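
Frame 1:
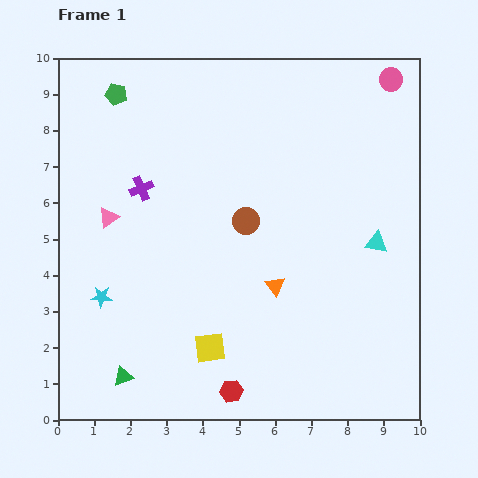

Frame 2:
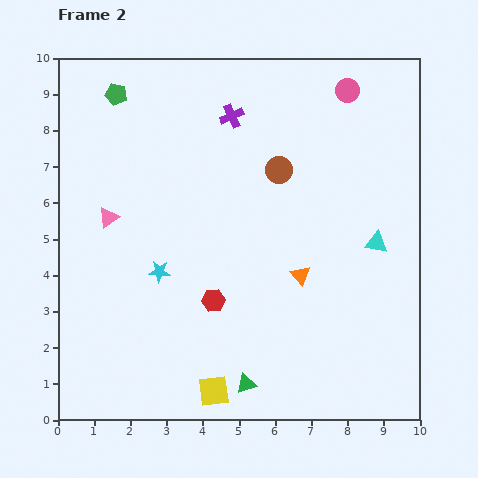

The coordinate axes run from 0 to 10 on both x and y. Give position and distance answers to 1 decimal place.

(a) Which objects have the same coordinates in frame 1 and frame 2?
the cyan triangle, the pink triangle, the green pentagon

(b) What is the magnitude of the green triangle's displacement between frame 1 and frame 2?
3.4

The green triangle moved from (1.8, 1.2) to (5.2, 1.0), a distance of √(3.4² + 0.2²) ≈ 3.4.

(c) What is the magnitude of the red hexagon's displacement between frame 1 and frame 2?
2.5

The red hexagon moved from (4.8, 0.8) to (4.3, 3.3), a distance of √(0.5² + 2.5²) ≈ 2.5.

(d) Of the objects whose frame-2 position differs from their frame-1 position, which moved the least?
the orange triangle

(moved 0.8)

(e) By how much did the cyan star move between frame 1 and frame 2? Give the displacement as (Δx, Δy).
(1.6, 0.7)

The cyan star was at (1.2, 3.4) in frame 1 and (2.8, 4.1) in frame 2.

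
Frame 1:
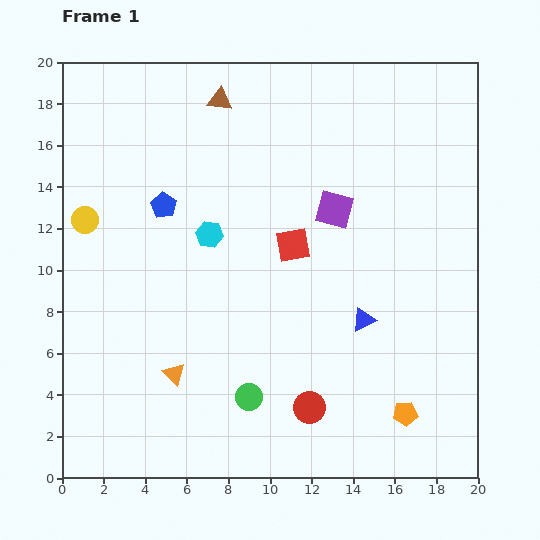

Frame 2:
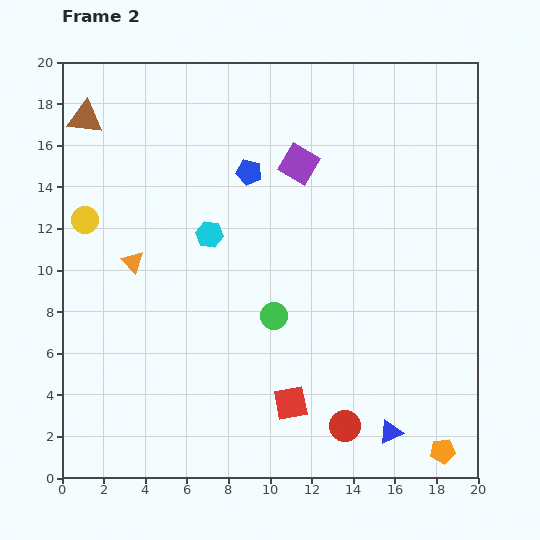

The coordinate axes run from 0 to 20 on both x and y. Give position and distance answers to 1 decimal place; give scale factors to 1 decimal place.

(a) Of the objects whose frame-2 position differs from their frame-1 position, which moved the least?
the red circle

(moved 1.9)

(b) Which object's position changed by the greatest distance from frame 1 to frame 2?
the red square

(moved 7.6; next 6.6)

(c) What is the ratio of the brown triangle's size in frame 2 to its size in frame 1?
1.4×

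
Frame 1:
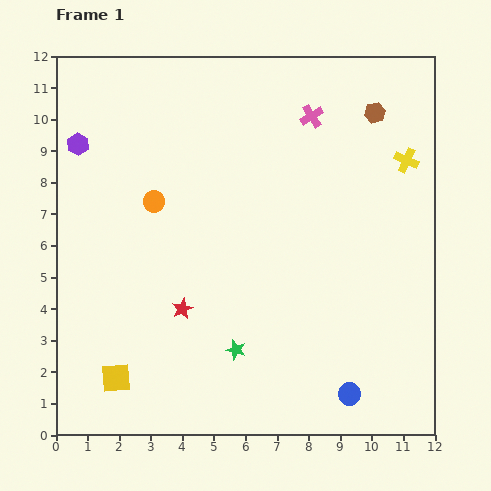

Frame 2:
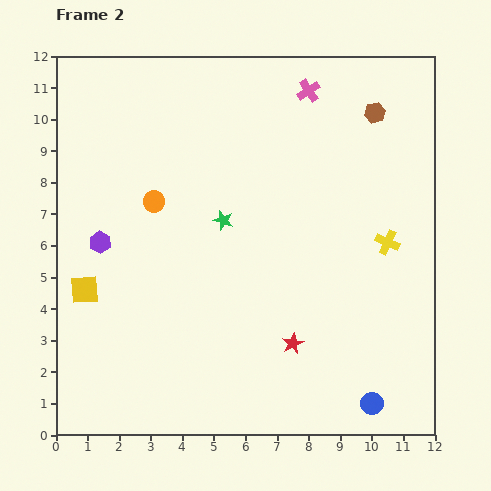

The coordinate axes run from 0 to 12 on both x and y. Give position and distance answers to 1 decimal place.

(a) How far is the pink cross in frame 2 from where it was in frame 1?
0.8

The pink cross moved from (8.1, 10.1) to (8.0, 10.9), a distance of √(0.1² + 0.8²) ≈ 0.8.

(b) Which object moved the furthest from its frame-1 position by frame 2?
the green star

(moved 4.1; next 3.7)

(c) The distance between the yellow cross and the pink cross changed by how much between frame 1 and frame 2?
+2.1

Distance in frame 1: 3.3. Distance in frame 2: 5.4.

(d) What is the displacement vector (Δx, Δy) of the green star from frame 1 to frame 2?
(-0.4, 4.1)

The green star was at (5.7, 2.7) in frame 1 and (5.3, 6.8) in frame 2.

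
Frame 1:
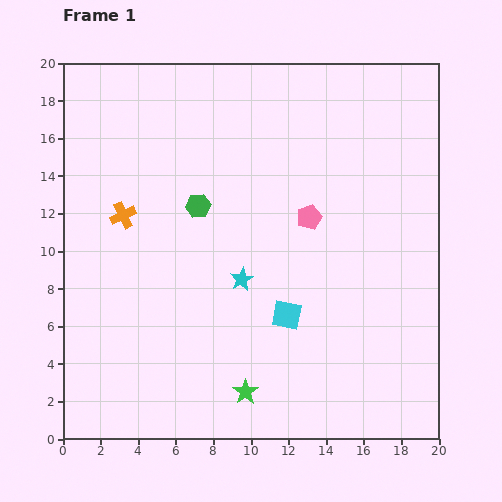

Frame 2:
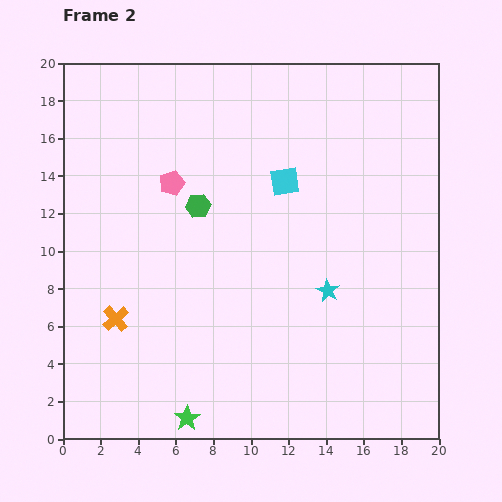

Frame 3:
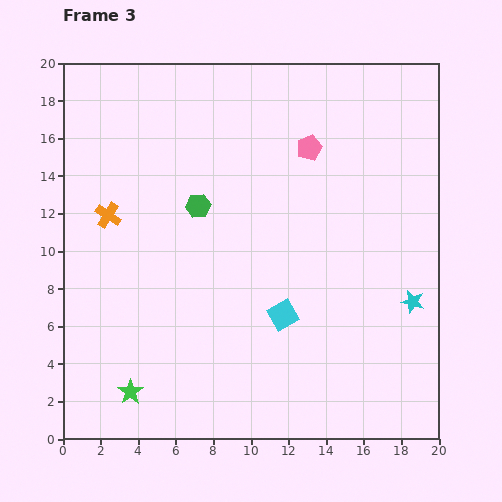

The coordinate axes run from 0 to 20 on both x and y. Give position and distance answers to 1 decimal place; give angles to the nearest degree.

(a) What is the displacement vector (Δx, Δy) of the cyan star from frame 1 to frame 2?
(4.6, -0.6)

The cyan star was at (9.5, 8.5) in frame 1 and (14.1, 7.9) in frame 2.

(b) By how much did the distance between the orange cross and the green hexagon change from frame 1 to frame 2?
+3.4

Distance in frame 1: 4.0. Distance in frame 2: 7.4.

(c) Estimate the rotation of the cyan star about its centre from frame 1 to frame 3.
30° counter-clockwise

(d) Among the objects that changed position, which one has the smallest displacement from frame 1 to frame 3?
the cyan square

(moved 0.2)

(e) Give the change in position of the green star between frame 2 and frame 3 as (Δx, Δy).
(-3.0, 1.4)

The green star was at (6.6, 1.1) in frame 2 and (3.6, 2.5) in frame 3.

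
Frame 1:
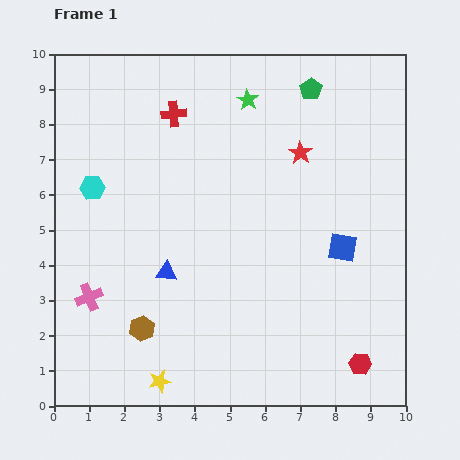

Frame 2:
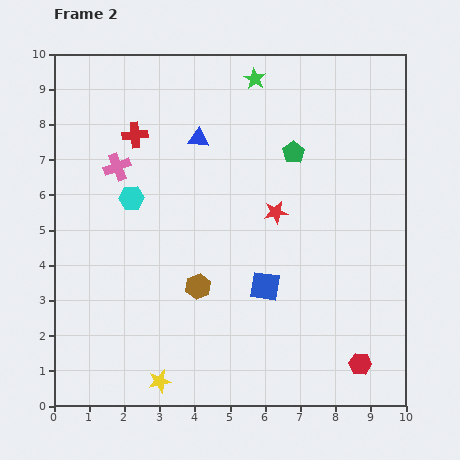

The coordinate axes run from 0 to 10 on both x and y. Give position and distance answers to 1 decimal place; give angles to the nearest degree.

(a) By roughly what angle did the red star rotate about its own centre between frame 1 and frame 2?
29° clockwise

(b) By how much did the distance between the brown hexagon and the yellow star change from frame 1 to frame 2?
+1.3

Distance in frame 1: 1.6. Distance in frame 2: 2.9.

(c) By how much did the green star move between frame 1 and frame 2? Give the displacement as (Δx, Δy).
(0.2, 0.6)

The green star was at (5.5, 8.7) in frame 1 and (5.7, 9.3) in frame 2.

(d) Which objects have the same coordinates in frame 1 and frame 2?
the yellow star, the red hexagon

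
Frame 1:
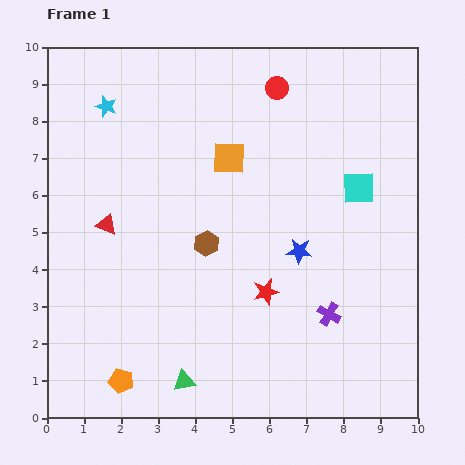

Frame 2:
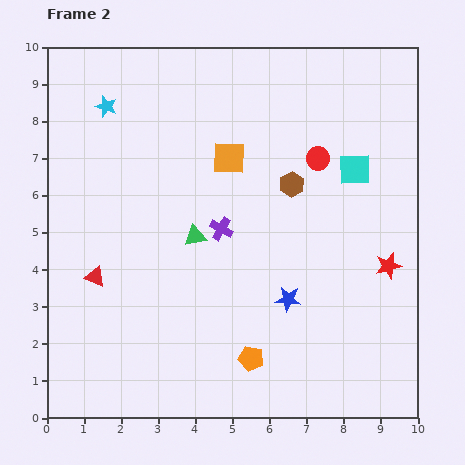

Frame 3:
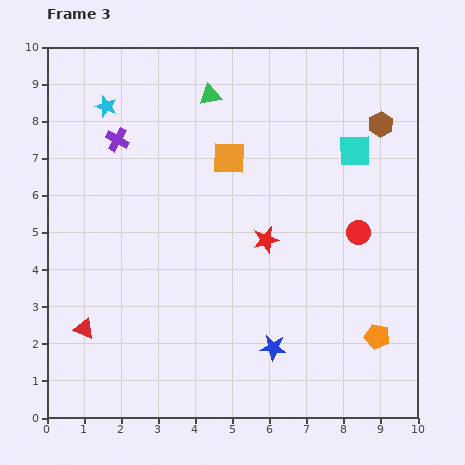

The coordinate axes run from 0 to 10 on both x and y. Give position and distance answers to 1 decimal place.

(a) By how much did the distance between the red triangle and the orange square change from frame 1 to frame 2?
+1.0

Distance in frame 1: 3.8. Distance in frame 2: 4.8.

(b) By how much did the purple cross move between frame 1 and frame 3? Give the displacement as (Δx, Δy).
(-5.7, 4.7)

The purple cross was at (7.6, 2.8) in frame 1 and (1.9, 7.5) in frame 3.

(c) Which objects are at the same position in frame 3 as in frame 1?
the cyan star, the orange square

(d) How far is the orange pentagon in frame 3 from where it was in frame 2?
3.5

The orange pentagon moved from (5.5, 1.6) to (8.9, 2.2), a distance of √(3.4² + 0.6²) ≈ 3.5.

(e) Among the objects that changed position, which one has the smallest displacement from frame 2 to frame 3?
the cyan square

(moved 0.5)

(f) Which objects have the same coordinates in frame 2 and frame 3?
the cyan star, the orange square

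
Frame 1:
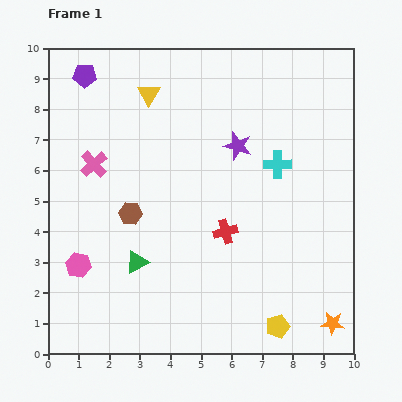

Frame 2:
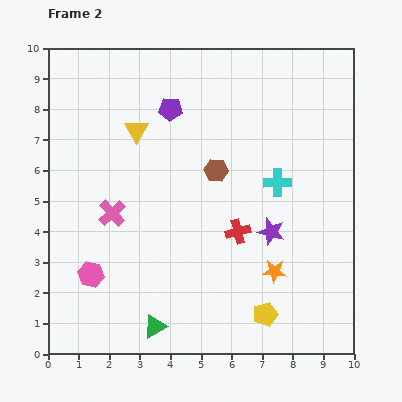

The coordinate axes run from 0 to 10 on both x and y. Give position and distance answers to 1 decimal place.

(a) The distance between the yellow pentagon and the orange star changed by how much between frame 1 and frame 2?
-0.4

Distance in frame 1: 1.8. Distance in frame 2: 1.4.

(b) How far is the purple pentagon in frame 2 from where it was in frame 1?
3.0

The purple pentagon moved from (1.2, 9.1) to (4.0, 8.0), a distance of √(2.8² + 1.1²) ≈ 3.0.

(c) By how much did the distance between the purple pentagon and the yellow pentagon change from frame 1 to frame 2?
-2.9

Distance in frame 1: 10.3. Distance in frame 2: 7.4.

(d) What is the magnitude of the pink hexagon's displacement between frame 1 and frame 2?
0.5

The pink hexagon moved from (1.0, 2.9) to (1.4, 2.6), a distance of √(0.4² + 0.3²) ≈ 0.5.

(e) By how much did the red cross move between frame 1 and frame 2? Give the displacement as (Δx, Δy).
(0.4, 0.0)

The red cross was at (5.8, 4.0) in frame 1 and (6.2, 4.0) in frame 2.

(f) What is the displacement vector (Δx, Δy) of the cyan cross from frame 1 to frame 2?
(0.0, -0.6)

The cyan cross was at (7.5, 6.2) in frame 1 and (7.5, 5.6) in frame 2.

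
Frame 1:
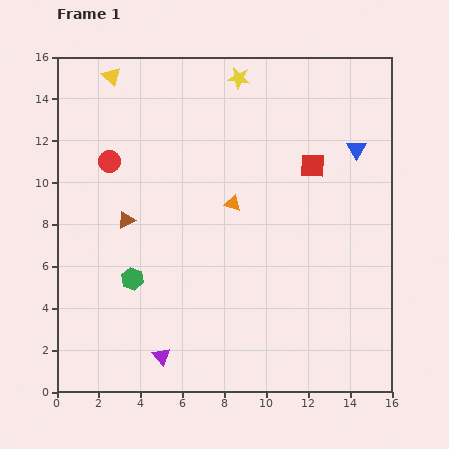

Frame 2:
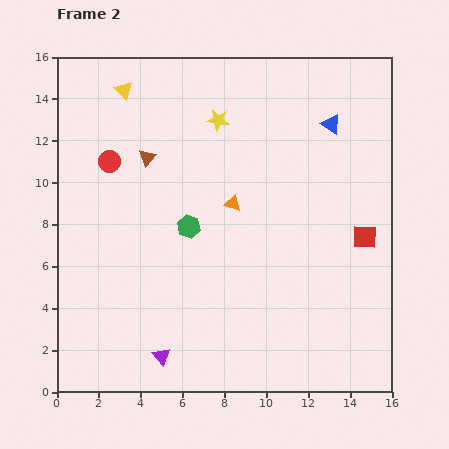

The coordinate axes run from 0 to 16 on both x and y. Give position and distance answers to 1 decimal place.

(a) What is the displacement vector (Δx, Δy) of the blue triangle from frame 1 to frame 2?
(-1.2, 1.2)

The blue triangle was at (14.3, 11.6) in frame 1 and (13.1, 12.8) in frame 2.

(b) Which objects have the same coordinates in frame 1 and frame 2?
the red circle, the orange triangle, the purple triangle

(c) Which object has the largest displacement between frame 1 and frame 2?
the red square

(moved 4.2; next 3.7)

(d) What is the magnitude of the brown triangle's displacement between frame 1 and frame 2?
3.2

The brown triangle moved from (3.3, 8.2) to (4.3, 11.2), a distance of √(1.0² + 3.0²) ≈ 3.2.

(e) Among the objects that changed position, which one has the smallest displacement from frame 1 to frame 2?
the yellow triangle

(moved 0.9)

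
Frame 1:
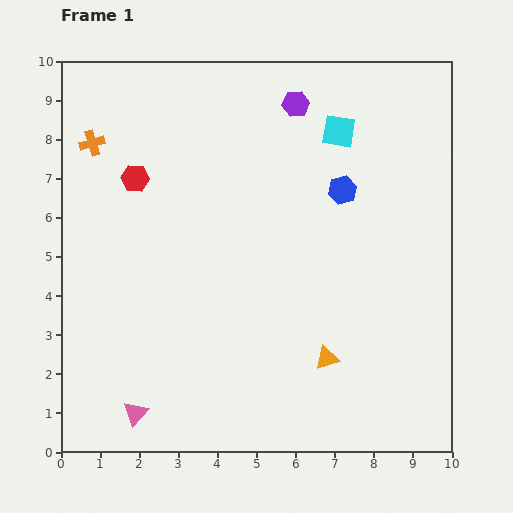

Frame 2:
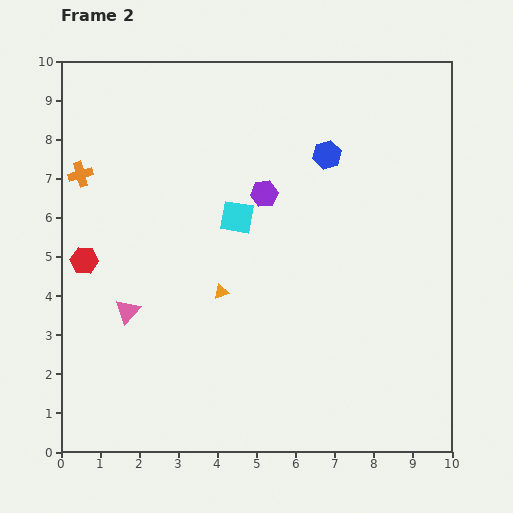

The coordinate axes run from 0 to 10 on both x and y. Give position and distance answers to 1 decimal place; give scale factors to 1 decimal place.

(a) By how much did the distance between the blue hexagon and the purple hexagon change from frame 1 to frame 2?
-0.6

Distance in frame 1: 2.5. Distance in frame 2: 1.9.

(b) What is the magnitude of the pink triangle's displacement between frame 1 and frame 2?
2.6

The pink triangle moved from (1.9, 1.0) to (1.7, 3.6), a distance of √(0.2² + 2.6²) ≈ 2.6.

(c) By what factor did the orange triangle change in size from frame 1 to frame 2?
0.6×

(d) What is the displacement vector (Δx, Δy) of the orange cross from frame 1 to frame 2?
(-0.3, -0.8)

The orange cross was at (0.8, 7.9) in frame 1 and (0.5, 7.1) in frame 2.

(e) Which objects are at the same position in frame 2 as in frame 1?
none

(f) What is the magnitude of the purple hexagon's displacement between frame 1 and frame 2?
2.4

The purple hexagon moved from (6.0, 8.9) to (5.2, 6.6), a distance of √(0.8² + 2.3²) ≈ 2.4.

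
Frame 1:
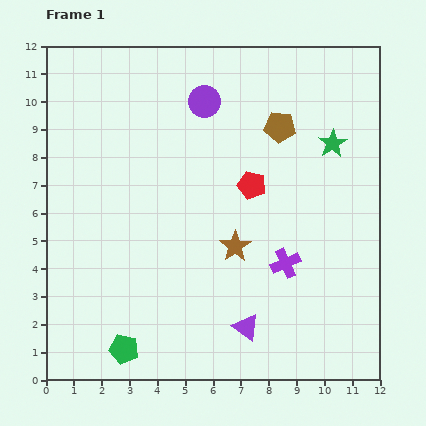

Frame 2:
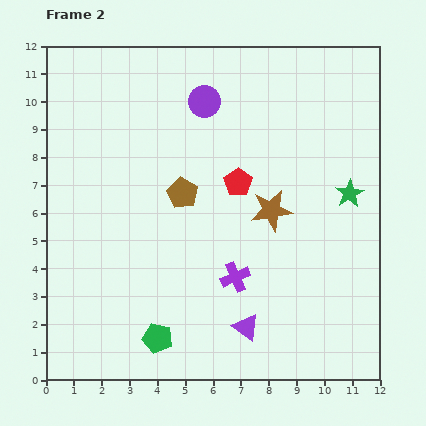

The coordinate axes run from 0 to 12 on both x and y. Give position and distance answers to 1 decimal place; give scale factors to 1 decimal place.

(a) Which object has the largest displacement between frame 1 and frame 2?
the brown pentagon

(moved 4.2; next 1.9)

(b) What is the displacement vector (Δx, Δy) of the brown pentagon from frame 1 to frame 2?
(-3.5, -2.4)

The brown pentagon was at (8.4, 9.1) in frame 1 and (4.9, 6.7) in frame 2.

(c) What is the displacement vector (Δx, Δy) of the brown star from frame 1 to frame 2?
(1.3, 1.3)

The brown star was at (6.8, 4.8) in frame 1 and (8.1, 6.1) in frame 2.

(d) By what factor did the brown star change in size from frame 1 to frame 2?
1.3×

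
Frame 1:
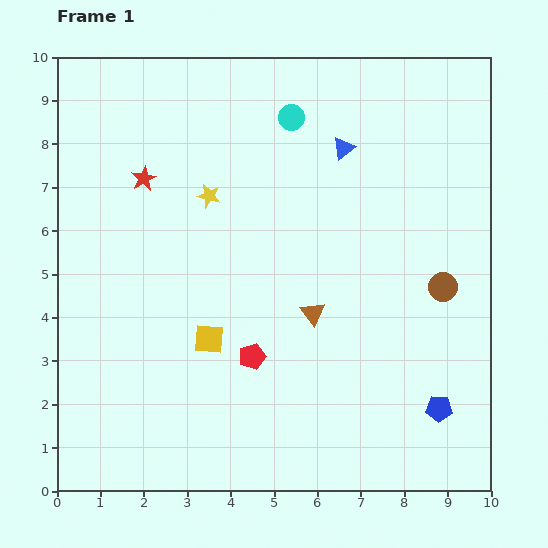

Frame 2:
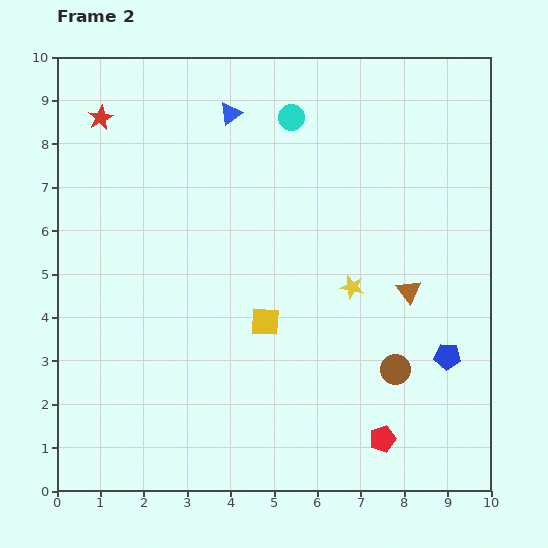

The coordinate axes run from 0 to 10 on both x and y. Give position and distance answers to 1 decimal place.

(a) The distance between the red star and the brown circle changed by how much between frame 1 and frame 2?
+1.6

Distance in frame 1: 7.3. Distance in frame 2: 8.9.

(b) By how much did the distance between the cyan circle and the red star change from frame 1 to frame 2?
+0.7

Distance in frame 1: 3.7. Distance in frame 2: 4.4.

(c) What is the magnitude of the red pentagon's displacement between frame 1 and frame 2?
3.6

The red pentagon moved from (4.5, 3.1) to (7.5, 1.2), a distance of √(3.0² + 1.9²) ≈ 3.6.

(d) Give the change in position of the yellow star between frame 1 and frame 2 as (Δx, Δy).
(3.3, -2.1)

The yellow star was at (3.5, 6.8) in frame 1 and (6.8, 4.7) in frame 2.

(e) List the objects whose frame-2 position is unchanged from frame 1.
the cyan circle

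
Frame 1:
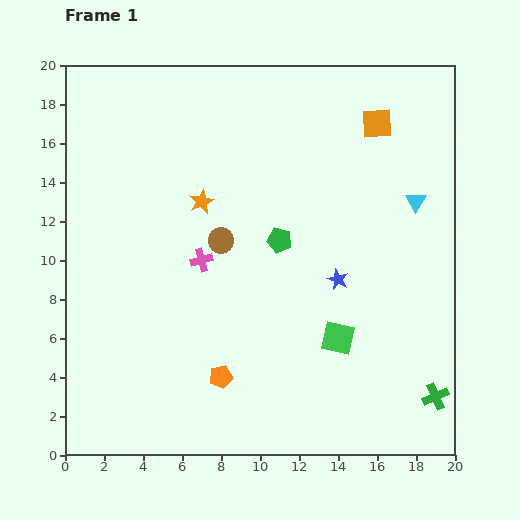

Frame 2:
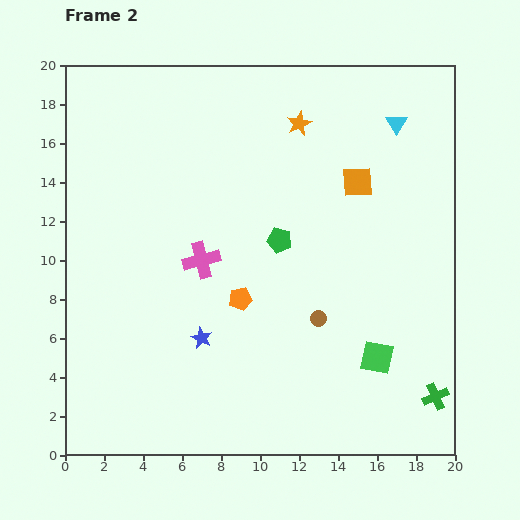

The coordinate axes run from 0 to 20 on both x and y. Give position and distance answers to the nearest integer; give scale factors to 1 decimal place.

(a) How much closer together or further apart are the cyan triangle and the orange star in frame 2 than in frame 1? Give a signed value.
-6

Distance in frame 1: 11. Distance in frame 2: 5.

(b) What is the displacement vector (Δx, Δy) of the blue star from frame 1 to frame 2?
(-7, -3)

The blue star was at (14, 9) in frame 1 and (7, 6) in frame 2.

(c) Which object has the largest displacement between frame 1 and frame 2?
the blue star

(moved 8; next 6)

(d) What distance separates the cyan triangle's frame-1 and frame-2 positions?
4

The cyan triangle moved from (18, 13) to (17, 17), a distance of √(1² + 4²) ≈ 4.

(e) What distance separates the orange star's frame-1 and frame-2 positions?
6

The orange star moved from (7, 13) to (12, 17), a distance of √(5² + 4²) ≈ 6.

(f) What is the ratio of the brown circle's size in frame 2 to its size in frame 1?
0.6×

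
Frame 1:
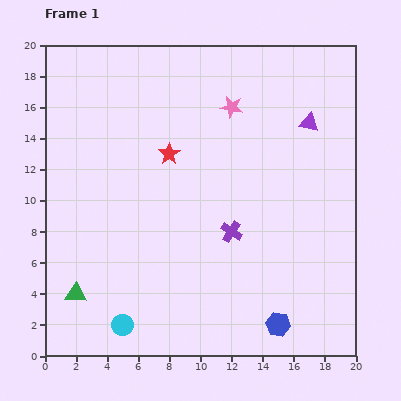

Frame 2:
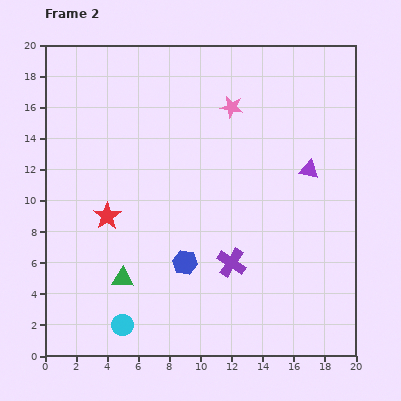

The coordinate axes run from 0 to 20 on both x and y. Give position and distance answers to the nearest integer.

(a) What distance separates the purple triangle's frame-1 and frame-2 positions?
3

The purple triangle moved from (17, 15) to (17, 12), a distance of √(0² + 3²) ≈ 3.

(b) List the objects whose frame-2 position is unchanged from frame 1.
the cyan circle, the pink star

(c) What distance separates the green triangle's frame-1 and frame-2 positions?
3

The green triangle moved from (2, 4) to (5, 5), a distance of √(3² + 1²) ≈ 3.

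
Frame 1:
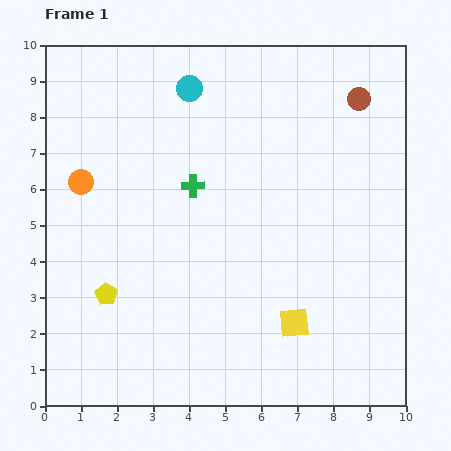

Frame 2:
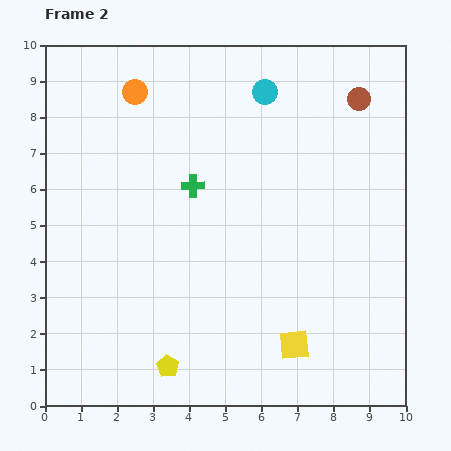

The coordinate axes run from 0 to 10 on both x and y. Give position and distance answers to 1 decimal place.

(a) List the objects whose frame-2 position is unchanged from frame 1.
the brown circle, the green cross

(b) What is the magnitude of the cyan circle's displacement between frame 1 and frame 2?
2.1

The cyan circle moved from (4.0, 8.8) to (6.1, 8.7), a distance of √(2.1² + 0.1²) ≈ 2.1.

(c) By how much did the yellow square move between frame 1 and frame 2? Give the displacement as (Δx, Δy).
(0.0, -0.6)

The yellow square was at (6.9, 2.3) in frame 1 and (6.9, 1.7) in frame 2.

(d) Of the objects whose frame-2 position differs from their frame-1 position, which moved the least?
the yellow square

(moved 0.6)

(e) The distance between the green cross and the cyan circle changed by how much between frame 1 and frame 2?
+0.6

Distance in frame 1: 2.7. Distance in frame 2: 3.3.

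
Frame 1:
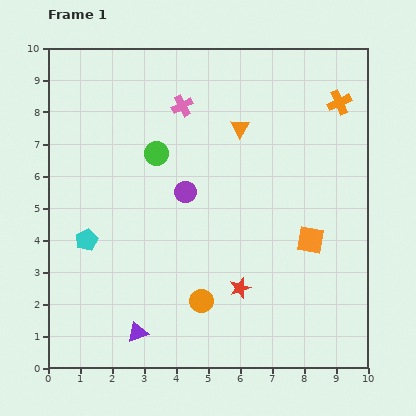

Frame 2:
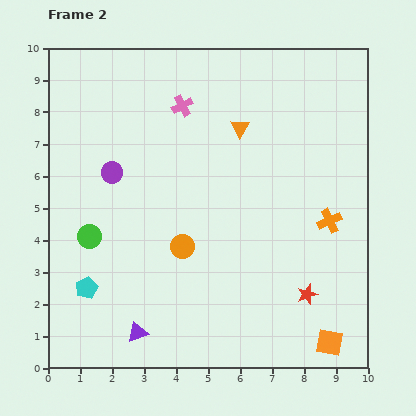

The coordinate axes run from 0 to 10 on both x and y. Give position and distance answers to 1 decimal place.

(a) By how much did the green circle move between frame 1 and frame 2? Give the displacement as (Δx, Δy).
(-2.1, -2.6)

The green circle was at (3.4, 6.7) in frame 1 and (1.3, 4.1) in frame 2.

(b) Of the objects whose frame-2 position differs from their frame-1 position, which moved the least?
the cyan pentagon

(moved 1.5)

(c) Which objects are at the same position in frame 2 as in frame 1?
the pink cross, the purple triangle, the orange triangle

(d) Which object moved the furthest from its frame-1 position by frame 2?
the orange cross

(moved 3.7; next 3.3)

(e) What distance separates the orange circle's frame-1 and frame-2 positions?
1.8

The orange circle moved from (4.8, 2.1) to (4.2, 3.8), a distance of √(0.6² + 1.7²) ≈ 1.8.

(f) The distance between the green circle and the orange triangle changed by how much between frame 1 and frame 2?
+3.1

Distance in frame 1: 2.7. Distance in frame 2: 5.8.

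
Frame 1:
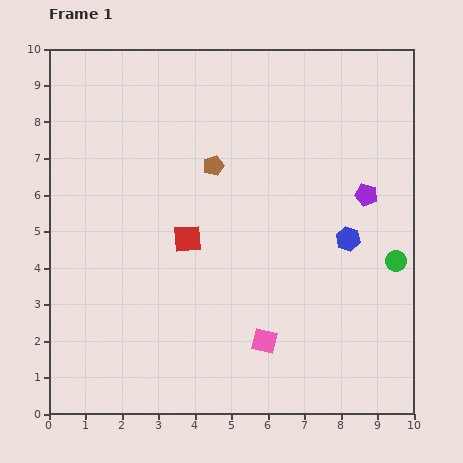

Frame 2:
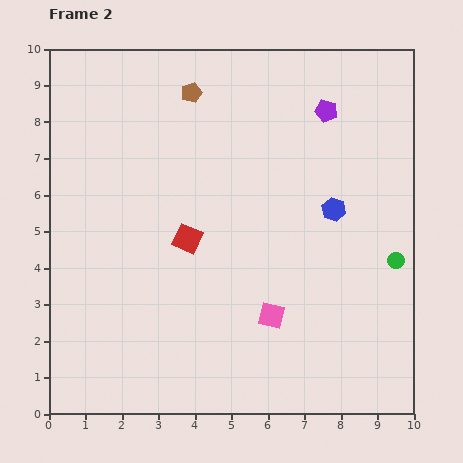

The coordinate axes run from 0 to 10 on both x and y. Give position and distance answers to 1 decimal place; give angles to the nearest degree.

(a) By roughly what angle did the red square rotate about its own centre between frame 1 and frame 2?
29° clockwise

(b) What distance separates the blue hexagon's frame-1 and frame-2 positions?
0.9

The blue hexagon moved from (8.2, 4.8) to (7.8, 5.6), a distance of √(0.4² + 0.8²) ≈ 0.9.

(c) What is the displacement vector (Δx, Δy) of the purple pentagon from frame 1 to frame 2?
(-1.1, 2.3)

The purple pentagon was at (8.7, 6.0) in frame 1 and (7.6, 8.3) in frame 2.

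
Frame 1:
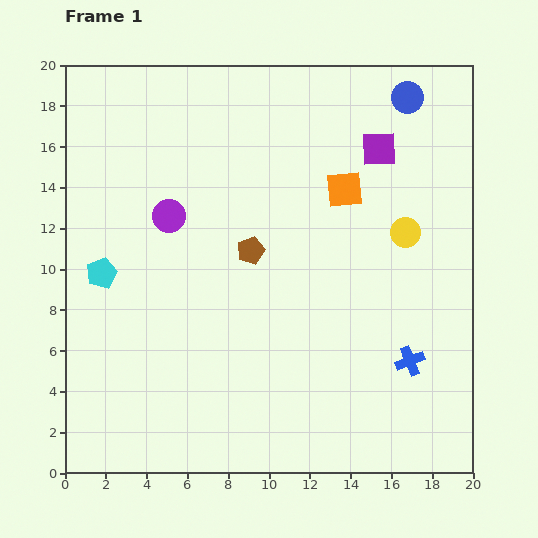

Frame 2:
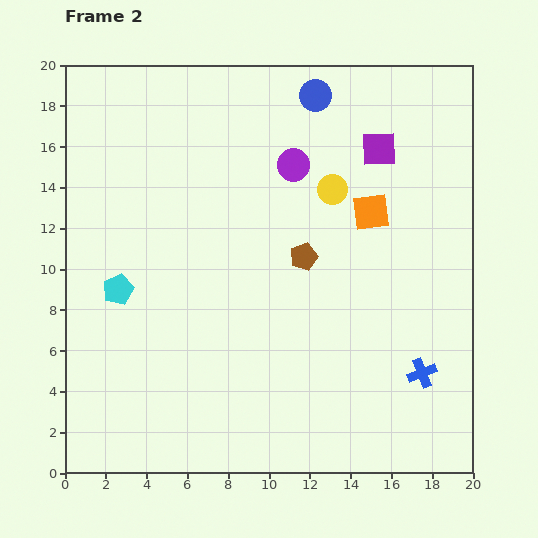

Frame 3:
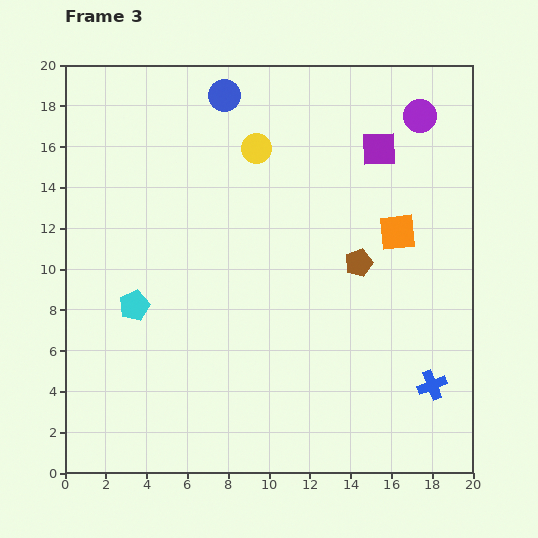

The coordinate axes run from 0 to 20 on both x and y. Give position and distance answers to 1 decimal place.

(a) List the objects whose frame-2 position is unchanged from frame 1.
the purple square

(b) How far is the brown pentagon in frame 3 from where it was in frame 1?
5.3

The brown pentagon moved from (9.1, 10.9) to (14.4, 10.3), a distance of √(5.3² + 0.6²) ≈ 5.3.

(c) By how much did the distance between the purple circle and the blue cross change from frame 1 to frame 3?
-0.6

Distance in frame 1: 13.8. Distance in frame 3: 13.2.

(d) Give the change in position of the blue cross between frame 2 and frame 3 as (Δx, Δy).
(0.5, -0.6)

The blue cross was at (17.5, 4.9) in frame 2 and (18.0, 4.3) in frame 3.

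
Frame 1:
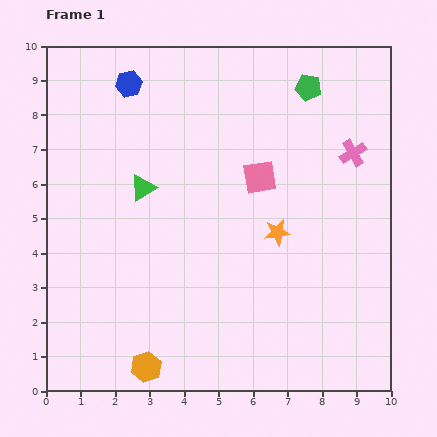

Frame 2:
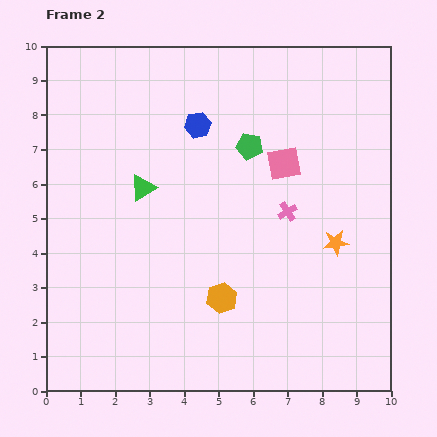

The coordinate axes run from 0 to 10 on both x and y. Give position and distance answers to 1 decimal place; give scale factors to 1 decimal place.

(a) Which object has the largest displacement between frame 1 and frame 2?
the orange hexagon

(moved 3.0; next 2.5)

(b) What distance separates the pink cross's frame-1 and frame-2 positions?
2.5

The pink cross moved from (8.9, 6.9) to (7.0, 5.2), a distance of √(1.9² + 1.7²) ≈ 2.5.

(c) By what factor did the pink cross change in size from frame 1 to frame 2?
0.7×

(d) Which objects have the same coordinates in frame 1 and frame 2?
the green triangle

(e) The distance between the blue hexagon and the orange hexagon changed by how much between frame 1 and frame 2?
-3.2

Distance in frame 1: 8.2. Distance in frame 2: 5.0.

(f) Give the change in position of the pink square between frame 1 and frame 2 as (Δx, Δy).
(0.7, 0.4)

The pink square was at (6.2, 6.2) in frame 1 and (6.9, 6.6) in frame 2.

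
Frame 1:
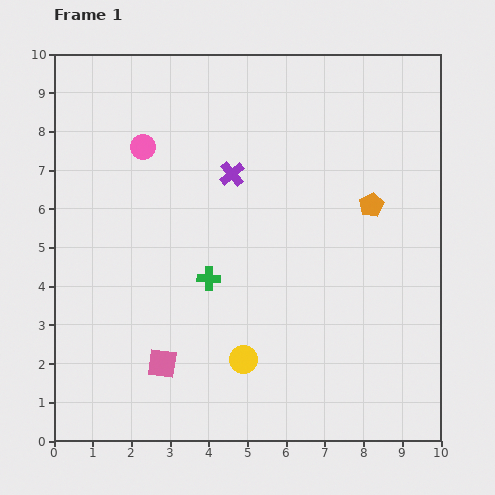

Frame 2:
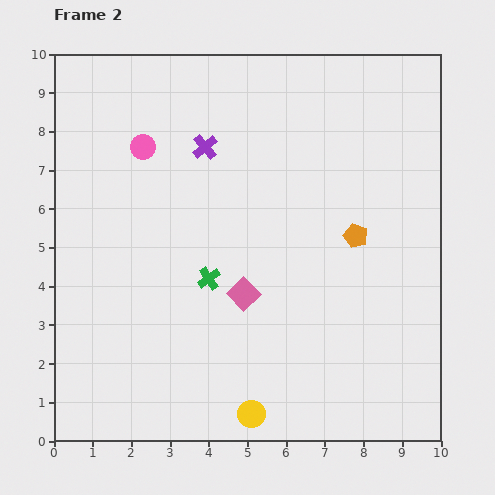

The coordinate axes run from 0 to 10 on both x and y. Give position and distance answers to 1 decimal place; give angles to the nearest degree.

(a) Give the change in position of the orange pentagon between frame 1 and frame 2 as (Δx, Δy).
(-0.4, -0.8)

The orange pentagon was at (8.2, 6.1) in frame 1 and (7.8, 5.3) in frame 2.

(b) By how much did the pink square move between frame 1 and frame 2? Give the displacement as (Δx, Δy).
(2.1, 1.8)

The pink square was at (2.8, 2.0) in frame 1 and (4.9, 3.8) in frame 2.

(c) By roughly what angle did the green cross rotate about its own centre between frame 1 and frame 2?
35° counter-clockwise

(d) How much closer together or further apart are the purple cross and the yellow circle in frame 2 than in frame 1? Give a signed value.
+2.2

Distance in frame 1: 4.8. Distance in frame 2: 7.0.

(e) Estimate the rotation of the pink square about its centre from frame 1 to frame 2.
38° clockwise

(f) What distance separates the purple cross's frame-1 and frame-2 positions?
1.0

The purple cross moved from (4.6, 6.9) to (3.9, 7.6), a distance of √(0.7² + 0.7²) ≈ 1.0.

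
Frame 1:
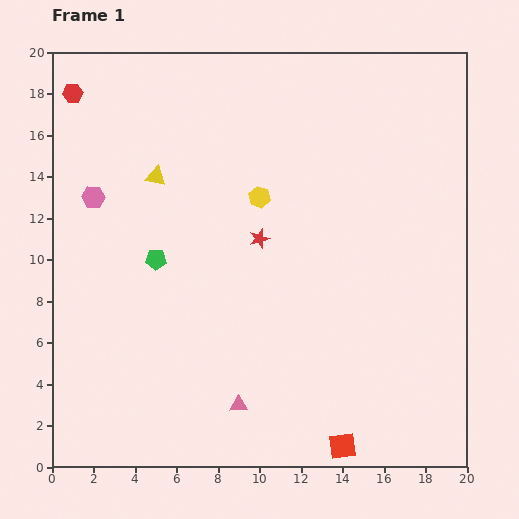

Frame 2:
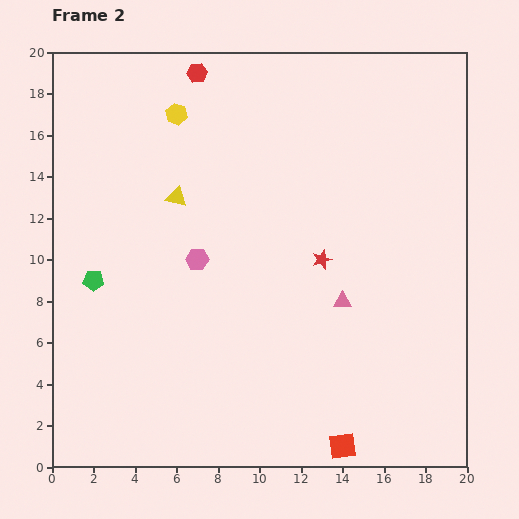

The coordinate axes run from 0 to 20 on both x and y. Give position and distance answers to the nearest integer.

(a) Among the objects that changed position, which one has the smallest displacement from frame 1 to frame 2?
the yellow triangle

(moved 1)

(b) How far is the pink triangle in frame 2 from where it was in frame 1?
7

The pink triangle moved from (9, 3) to (14, 8), a distance of √(5² + 5²) ≈ 7.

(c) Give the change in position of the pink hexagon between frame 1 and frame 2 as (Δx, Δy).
(5, -3)

The pink hexagon was at (2, 13) in frame 1 and (7, 10) in frame 2.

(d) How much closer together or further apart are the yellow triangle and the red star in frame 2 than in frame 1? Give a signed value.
+2

Distance in frame 1: 6. Distance in frame 2: 8.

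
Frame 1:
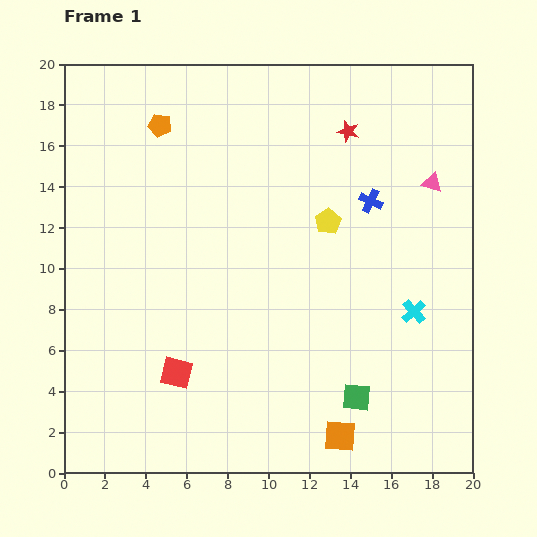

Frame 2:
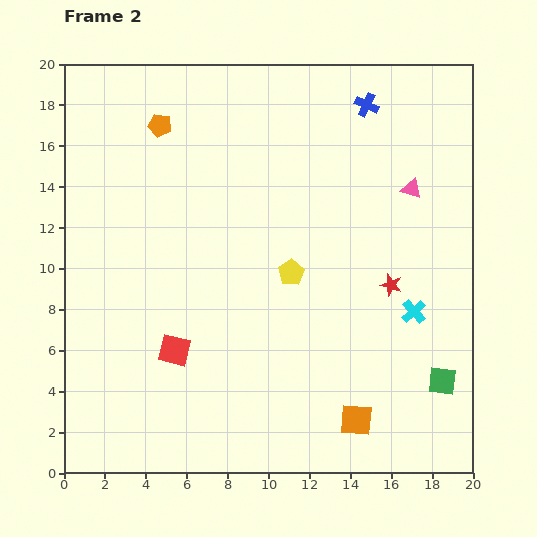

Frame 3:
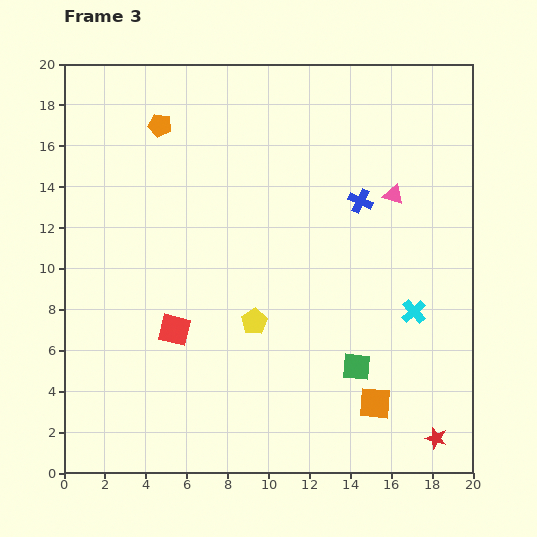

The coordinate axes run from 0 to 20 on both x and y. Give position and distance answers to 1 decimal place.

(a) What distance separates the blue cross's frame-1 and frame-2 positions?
4.7

The blue cross moved from (15.0, 13.3) to (14.8, 18.0), a distance of √(0.2² + 4.7²) ≈ 4.7.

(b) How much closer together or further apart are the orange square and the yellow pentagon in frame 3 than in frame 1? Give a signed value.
-3.4

Distance in frame 1: 10.5. Distance in frame 3: 7.1.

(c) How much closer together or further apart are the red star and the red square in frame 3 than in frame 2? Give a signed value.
+2.8

Distance in frame 2: 11.1. Distance in frame 3: 13.9.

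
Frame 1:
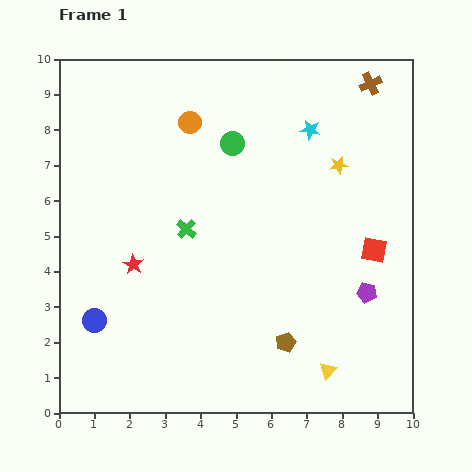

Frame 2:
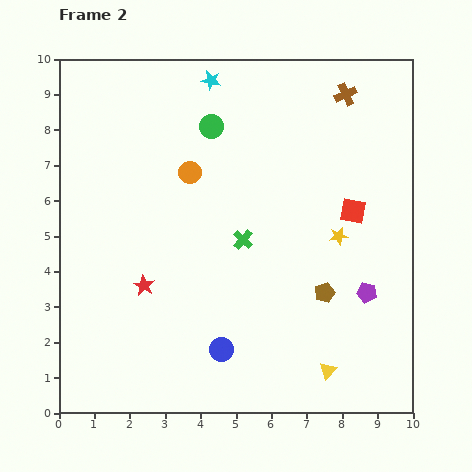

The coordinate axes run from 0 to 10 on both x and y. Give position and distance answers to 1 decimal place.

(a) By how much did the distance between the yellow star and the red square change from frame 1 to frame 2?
-1.8

Distance in frame 1: 2.6. Distance in frame 2: 0.8.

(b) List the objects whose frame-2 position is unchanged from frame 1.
the yellow triangle, the purple pentagon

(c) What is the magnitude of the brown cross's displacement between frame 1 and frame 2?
0.8

The brown cross moved from (8.8, 9.3) to (8.1, 9.0), a distance of √(0.7² + 0.3²) ≈ 0.8.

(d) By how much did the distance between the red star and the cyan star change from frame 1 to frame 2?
-0.2

Distance in frame 1: 6.3. Distance in frame 2: 6.1.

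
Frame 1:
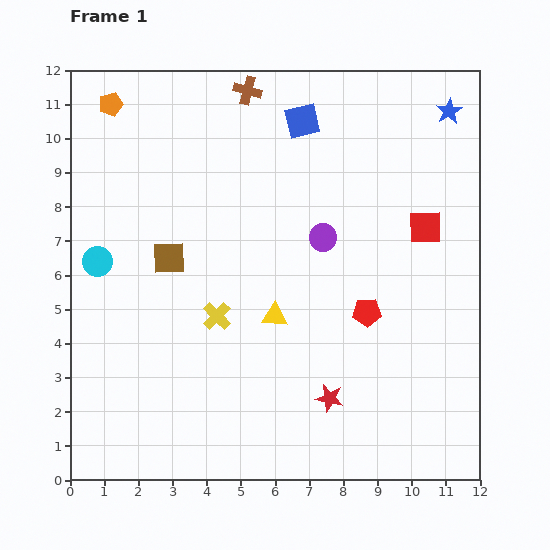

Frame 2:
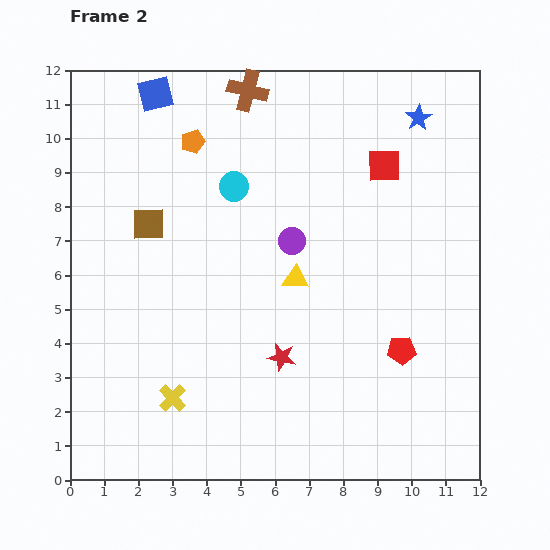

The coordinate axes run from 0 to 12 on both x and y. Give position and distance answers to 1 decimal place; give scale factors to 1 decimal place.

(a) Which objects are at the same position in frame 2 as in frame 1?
the brown cross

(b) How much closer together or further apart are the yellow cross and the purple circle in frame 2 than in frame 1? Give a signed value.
+1.9

Distance in frame 1: 3.9. Distance in frame 2: 5.8.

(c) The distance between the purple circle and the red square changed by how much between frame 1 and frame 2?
+0.5

Distance in frame 1: 3.0. Distance in frame 2: 3.5.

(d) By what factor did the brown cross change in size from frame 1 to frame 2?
1.4×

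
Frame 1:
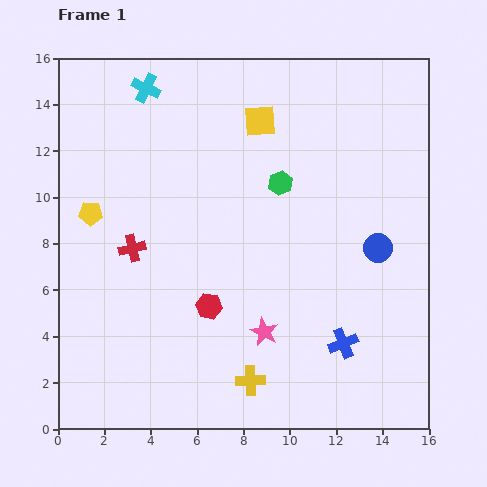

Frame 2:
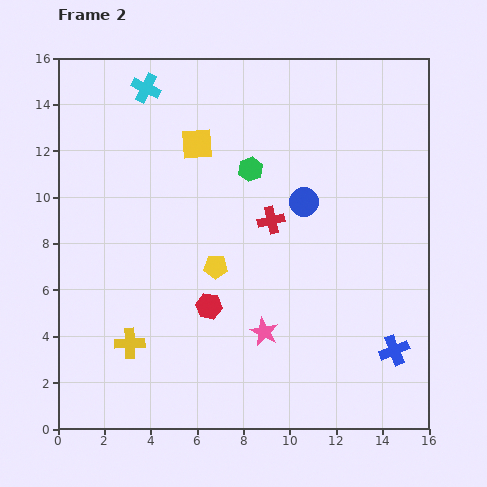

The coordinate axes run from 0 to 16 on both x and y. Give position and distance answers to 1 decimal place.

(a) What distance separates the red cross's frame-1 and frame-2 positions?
6.1

The red cross moved from (3.2, 7.8) to (9.2, 9.0), a distance of √(6.0² + 1.2²) ≈ 6.1.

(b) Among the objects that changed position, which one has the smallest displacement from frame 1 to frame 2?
the green hexagon

(moved 1.4)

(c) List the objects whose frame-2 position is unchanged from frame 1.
the cyan cross, the pink star, the red hexagon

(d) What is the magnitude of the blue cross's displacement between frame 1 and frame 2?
2.2

The blue cross moved from (12.3, 3.7) to (14.5, 3.4), a distance of √(2.2² + 0.3²) ≈ 2.2.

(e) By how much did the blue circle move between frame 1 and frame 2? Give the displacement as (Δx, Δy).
(-3.2, 2.0)

The blue circle was at (13.8, 7.8) in frame 1 and (10.6, 9.8) in frame 2.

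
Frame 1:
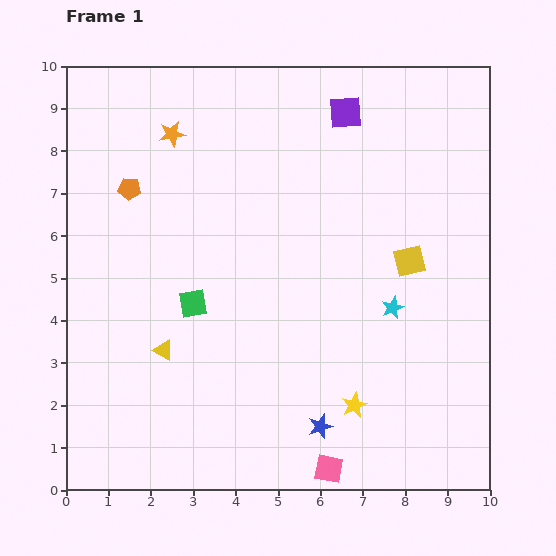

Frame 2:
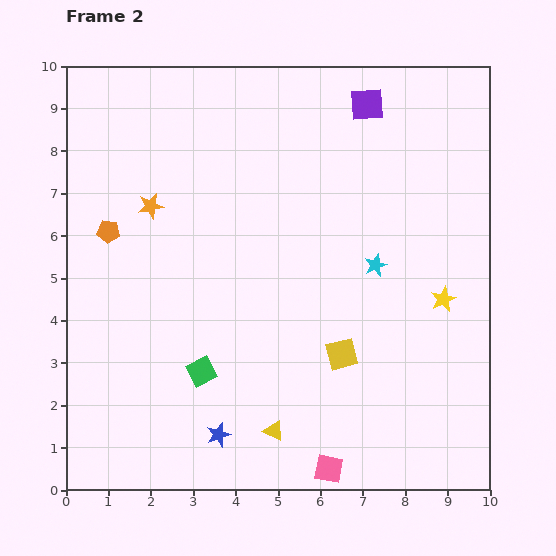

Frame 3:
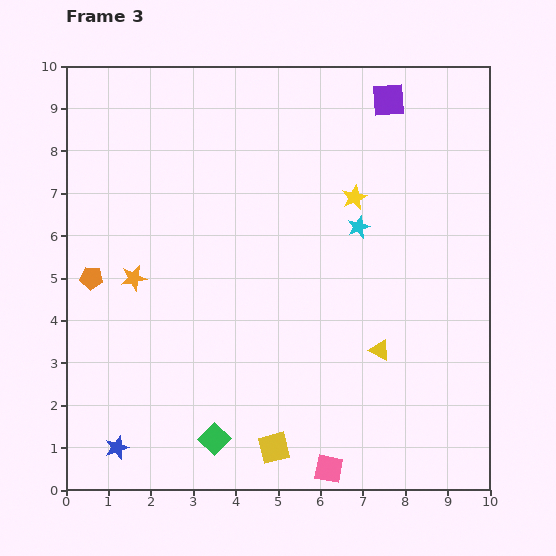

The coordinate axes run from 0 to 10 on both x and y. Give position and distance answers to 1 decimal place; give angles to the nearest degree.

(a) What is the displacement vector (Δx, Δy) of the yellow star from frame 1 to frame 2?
(2.1, 2.5)

The yellow star was at (6.8, 2.0) in frame 1 and (8.9, 4.5) in frame 2.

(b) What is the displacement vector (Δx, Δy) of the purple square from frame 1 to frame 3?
(1.0, 0.3)

The purple square was at (6.6, 8.9) in frame 1 and (7.6, 9.2) in frame 3.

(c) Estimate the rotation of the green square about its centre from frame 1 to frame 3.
36° counter-clockwise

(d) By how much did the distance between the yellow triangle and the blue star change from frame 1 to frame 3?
+2.5

Distance in frame 1: 4.1. Distance in frame 3: 6.6.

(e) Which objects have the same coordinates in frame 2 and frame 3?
the pink square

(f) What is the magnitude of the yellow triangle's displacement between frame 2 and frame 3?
3.1

The yellow triangle moved from (4.9, 1.4) to (7.4, 3.3), a distance of √(2.5² + 1.9²) ≈ 3.1.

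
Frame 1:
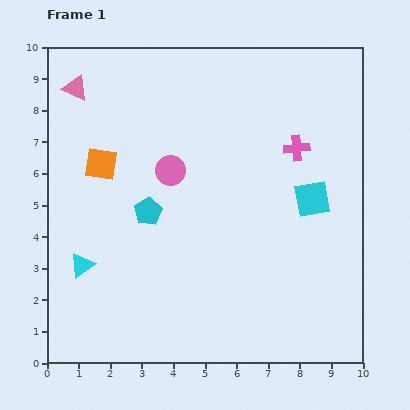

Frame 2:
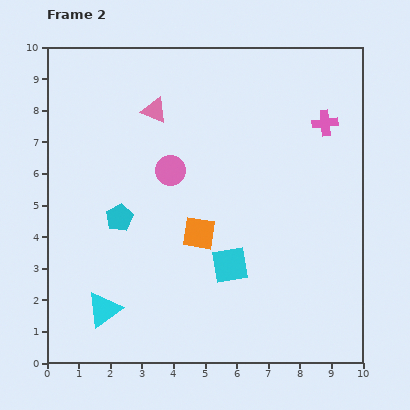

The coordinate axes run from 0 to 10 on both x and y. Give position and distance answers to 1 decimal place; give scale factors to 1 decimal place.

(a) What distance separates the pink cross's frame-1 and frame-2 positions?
1.2

The pink cross moved from (7.9, 6.8) to (8.8, 7.6), a distance of √(0.9² + 0.8²) ≈ 1.2.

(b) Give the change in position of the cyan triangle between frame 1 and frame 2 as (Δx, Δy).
(0.7, -1.4)

The cyan triangle was at (1.1, 3.1) in frame 1 and (1.8, 1.7) in frame 2.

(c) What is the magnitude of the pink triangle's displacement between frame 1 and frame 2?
2.6

The pink triangle moved from (0.9, 8.7) to (3.4, 8.0), a distance of √(2.5² + 0.7²) ≈ 2.6.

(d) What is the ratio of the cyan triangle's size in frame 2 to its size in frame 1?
1.5×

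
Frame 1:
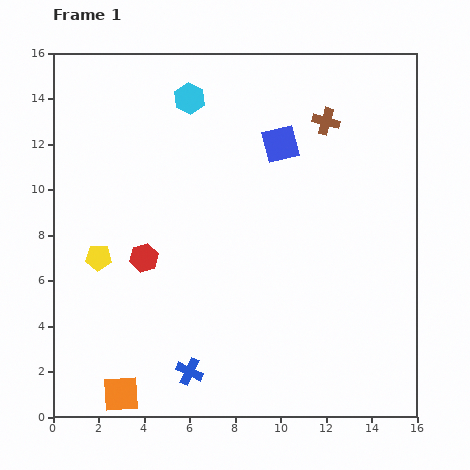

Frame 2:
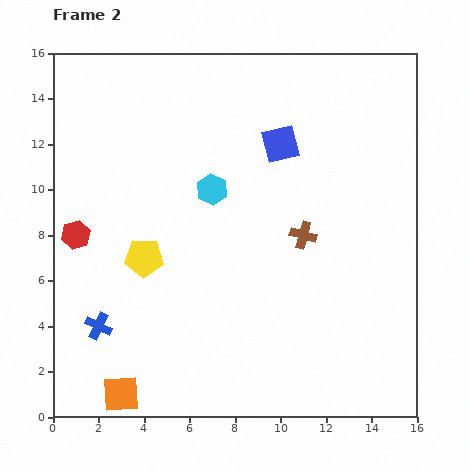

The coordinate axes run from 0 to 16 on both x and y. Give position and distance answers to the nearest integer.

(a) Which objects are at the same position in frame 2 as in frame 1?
the orange square, the blue square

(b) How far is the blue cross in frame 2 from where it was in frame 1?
4

The blue cross moved from (6, 2) to (2, 4), a distance of √(4² + 2²) ≈ 4.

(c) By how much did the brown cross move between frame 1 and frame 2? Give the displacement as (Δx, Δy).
(-1, -5)

The brown cross was at (12, 13) in frame 1 and (11, 8) in frame 2.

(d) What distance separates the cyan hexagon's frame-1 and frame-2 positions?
4

The cyan hexagon moved from (6, 14) to (7, 10), a distance of √(1² + 4²) ≈ 4.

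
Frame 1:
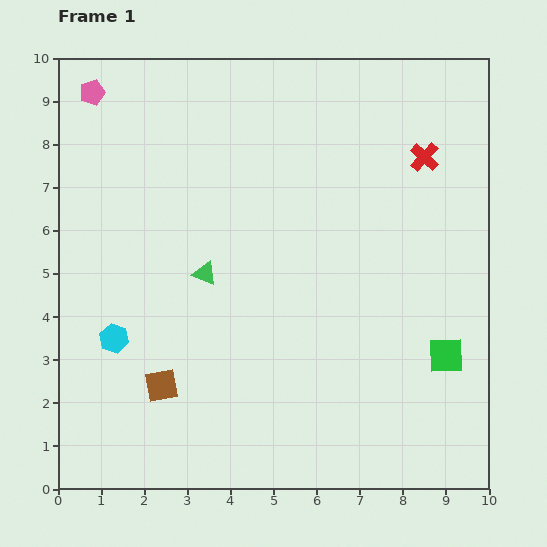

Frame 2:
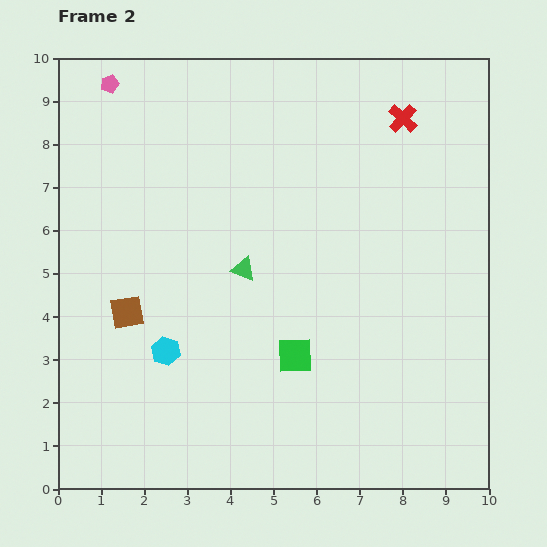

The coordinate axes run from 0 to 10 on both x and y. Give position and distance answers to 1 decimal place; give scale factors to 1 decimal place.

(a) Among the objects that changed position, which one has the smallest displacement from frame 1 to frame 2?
the pink pentagon

(moved 0.4)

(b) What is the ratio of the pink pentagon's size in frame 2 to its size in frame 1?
0.7×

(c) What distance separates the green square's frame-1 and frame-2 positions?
3.5

The green square moved from (9.0, 3.1) to (5.5, 3.1), a distance of √(3.5² + 0.0²) ≈ 3.5.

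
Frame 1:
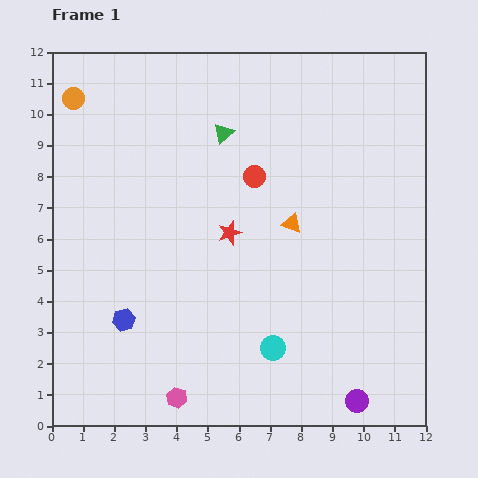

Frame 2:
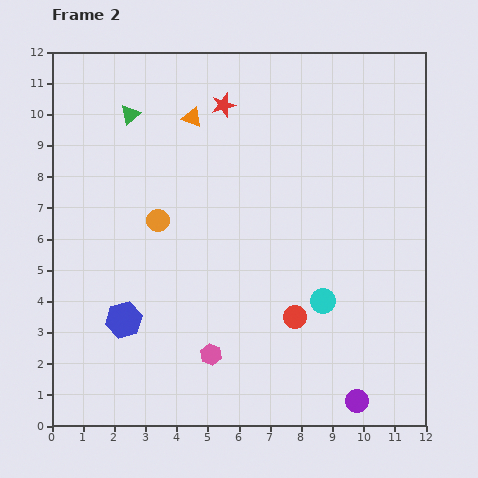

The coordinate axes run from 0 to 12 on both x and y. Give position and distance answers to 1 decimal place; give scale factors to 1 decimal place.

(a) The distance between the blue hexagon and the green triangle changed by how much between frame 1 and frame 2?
-0.2

Distance in frame 1: 6.8. Distance in frame 2: 6.6.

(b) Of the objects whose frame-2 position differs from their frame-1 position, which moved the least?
the pink hexagon

(moved 1.8)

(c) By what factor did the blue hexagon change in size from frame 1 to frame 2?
1.6×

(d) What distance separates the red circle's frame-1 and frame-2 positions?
4.7

The red circle moved from (6.5, 8.0) to (7.8, 3.5), a distance of √(1.3² + 4.5²) ≈ 4.7.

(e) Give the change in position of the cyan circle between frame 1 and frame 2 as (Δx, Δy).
(1.6, 1.5)

The cyan circle was at (7.1, 2.5) in frame 1 and (8.7, 4.0) in frame 2.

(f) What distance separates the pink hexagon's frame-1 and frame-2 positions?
1.8

The pink hexagon moved from (4.0, 0.9) to (5.1, 2.3), a distance of √(1.1² + 1.4²) ≈ 1.8.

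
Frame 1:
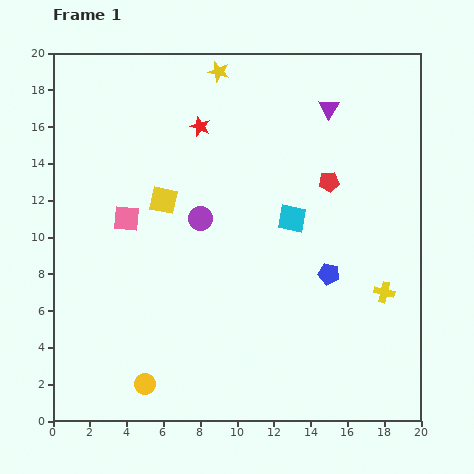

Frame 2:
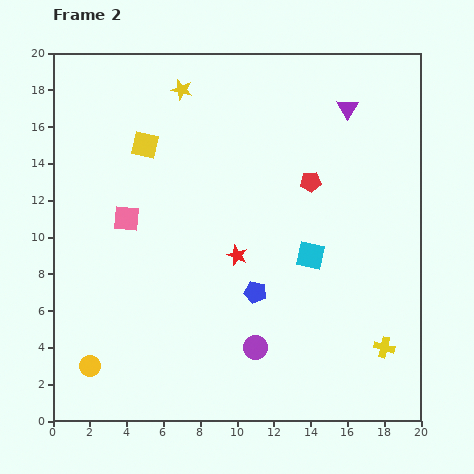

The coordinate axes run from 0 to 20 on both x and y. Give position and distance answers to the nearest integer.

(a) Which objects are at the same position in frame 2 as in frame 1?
the pink square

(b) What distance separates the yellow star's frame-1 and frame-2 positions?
2

The yellow star moved from (9, 19) to (7, 18), a distance of √(2² + 1²) ≈ 2.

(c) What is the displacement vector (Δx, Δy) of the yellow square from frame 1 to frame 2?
(-1, 3)

The yellow square was at (6, 12) in frame 1 and (5, 15) in frame 2.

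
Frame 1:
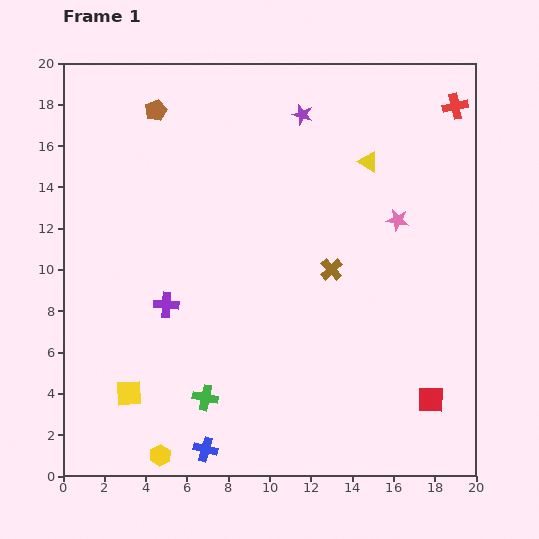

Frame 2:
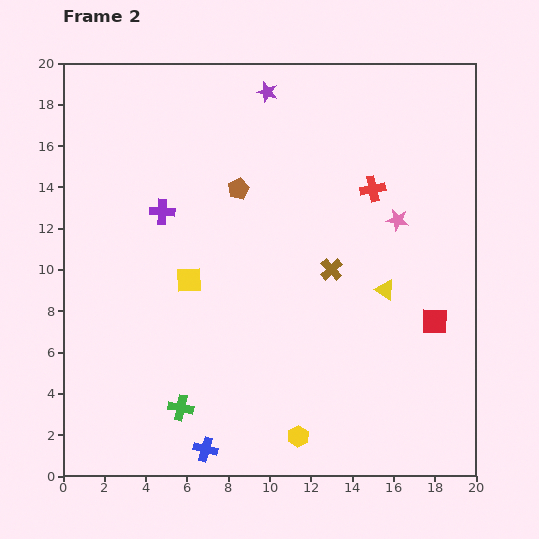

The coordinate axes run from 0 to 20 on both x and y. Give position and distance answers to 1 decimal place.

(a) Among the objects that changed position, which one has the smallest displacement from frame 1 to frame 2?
the green cross

(moved 1.3)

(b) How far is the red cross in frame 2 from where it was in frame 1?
5.7

The red cross moved from (19.0, 17.9) to (15.0, 13.9), a distance of √(4.0² + 4.0²) ≈ 5.7.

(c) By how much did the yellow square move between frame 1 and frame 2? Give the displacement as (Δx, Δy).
(2.9, 5.5)

The yellow square was at (3.2, 4.0) in frame 1 and (6.1, 9.5) in frame 2.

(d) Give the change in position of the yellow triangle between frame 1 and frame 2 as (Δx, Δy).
(0.8, -6.2)

The yellow triangle was at (14.8, 15.2) in frame 1 and (15.6, 9.0) in frame 2.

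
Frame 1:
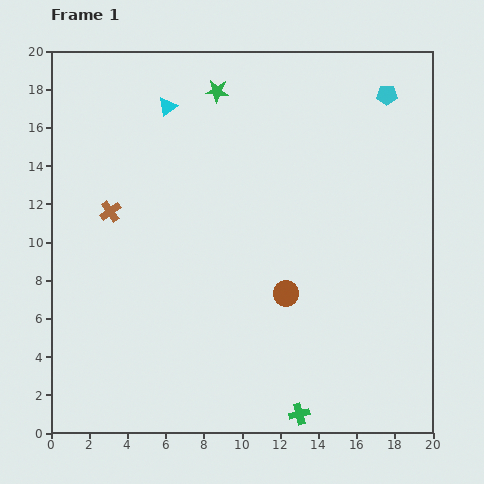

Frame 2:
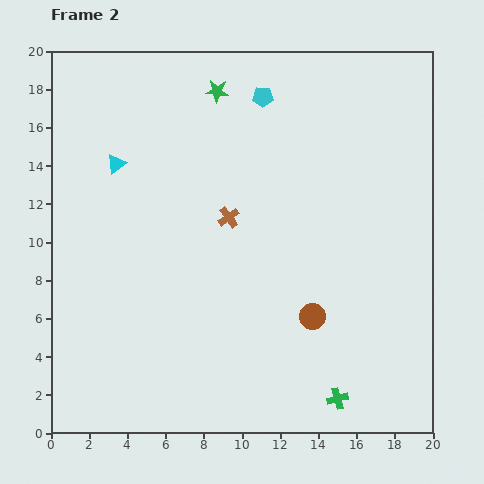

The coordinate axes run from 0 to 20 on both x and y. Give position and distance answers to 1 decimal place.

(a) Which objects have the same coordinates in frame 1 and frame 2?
the green star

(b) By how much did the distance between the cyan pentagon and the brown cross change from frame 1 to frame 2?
-9.1

Distance in frame 1: 15.7. Distance in frame 2: 6.6.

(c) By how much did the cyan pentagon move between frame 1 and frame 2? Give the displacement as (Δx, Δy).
(-6.5, -0.1)

The cyan pentagon was at (17.6, 17.7) in frame 1 and (11.1, 17.6) in frame 2.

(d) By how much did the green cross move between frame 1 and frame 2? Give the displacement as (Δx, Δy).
(2.0, 0.8)

The green cross was at (13.0, 1.0) in frame 1 and (15.0, 1.8) in frame 2.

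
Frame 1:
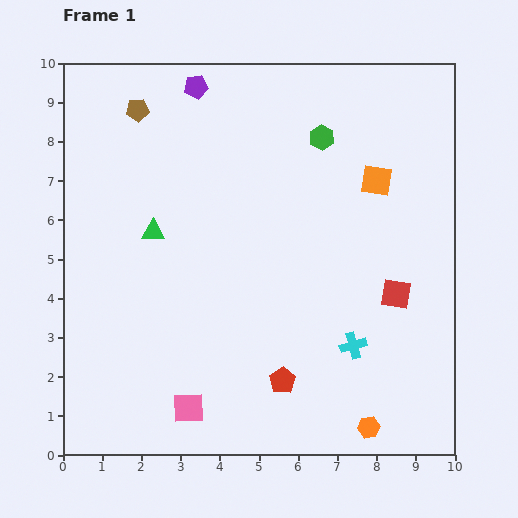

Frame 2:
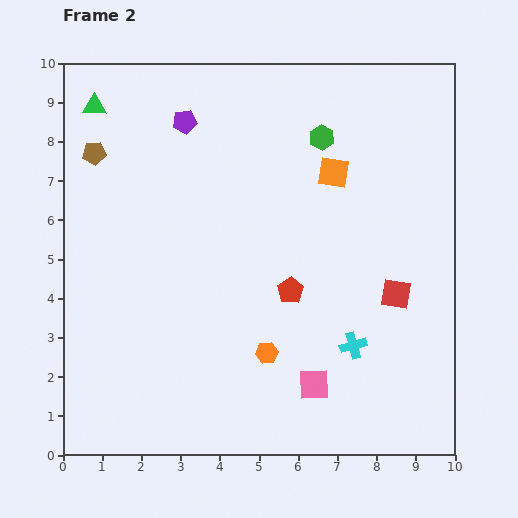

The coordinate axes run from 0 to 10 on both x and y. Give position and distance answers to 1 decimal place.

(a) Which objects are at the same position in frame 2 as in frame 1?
the green hexagon, the cyan cross, the red square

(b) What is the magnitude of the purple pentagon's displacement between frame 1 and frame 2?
0.9

The purple pentagon moved from (3.4, 9.4) to (3.1, 8.5), a distance of √(0.3² + 0.9²) ≈ 0.9.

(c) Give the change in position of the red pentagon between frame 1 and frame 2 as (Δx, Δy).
(0.2, 2.3)

The red pentagon was at (5.6, 1.9) in frame 1 and (5.8, 4.2) in frame 2.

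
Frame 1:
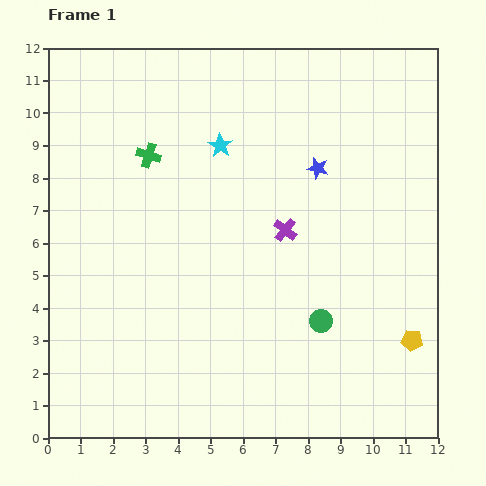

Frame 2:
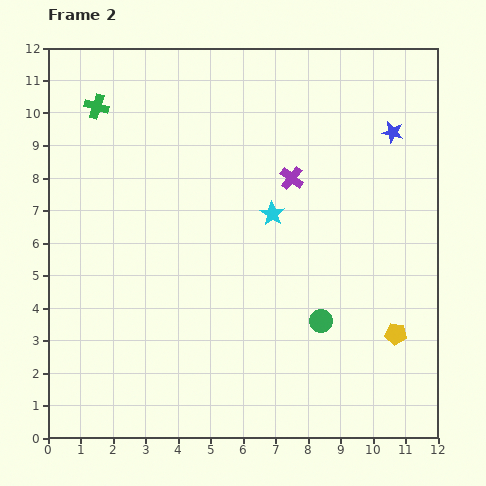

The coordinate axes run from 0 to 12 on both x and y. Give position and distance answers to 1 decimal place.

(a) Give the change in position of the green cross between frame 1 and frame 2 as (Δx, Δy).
(-1.6, 1.5)

The green cross was at (3.1, 8.7) in frame 1 and (1.5, 10.2) in frame 2.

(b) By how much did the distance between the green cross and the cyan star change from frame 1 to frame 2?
+4.1

Distance in frame 1: 2.2. Distance in frame 2: 6.3.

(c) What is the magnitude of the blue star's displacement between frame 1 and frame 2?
2.5

The blue star moved from (8.3, 8.3) to (10.6, 9.4), a distance of √(2.3² + 1.1²) ≈ 2.5.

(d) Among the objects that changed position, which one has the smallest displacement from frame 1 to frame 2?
the yellow pentagon

(moved 0.5)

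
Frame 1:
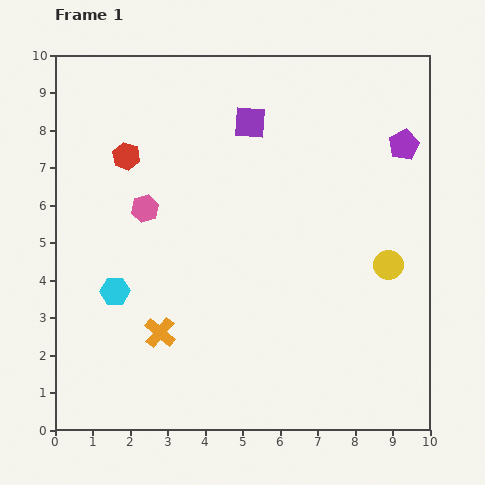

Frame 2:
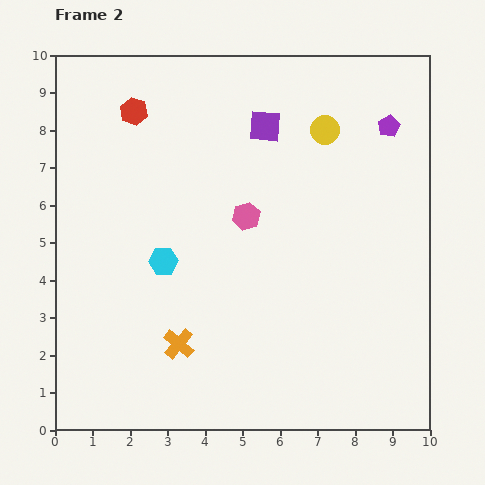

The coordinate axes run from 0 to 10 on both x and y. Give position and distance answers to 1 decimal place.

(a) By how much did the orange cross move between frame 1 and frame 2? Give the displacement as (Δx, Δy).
(0.5, -0.3)

The orange cross was at (2.8, 2.6) in frame 1 and (3.3, 2.3) in frame 2.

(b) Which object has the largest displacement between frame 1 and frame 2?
the yellow circle

(moved 4.0; next 2.7)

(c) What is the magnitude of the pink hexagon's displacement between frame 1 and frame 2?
2.7

The pink hexagon moved from (2.4, 5.9) to (5.1, 5.7), a distance of √(2.7² + 0.2²) ≈ 2.7.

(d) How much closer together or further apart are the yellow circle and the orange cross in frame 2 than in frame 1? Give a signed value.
+0.5

Distance in frame 1: 6.4. Distance in frame 2: 6.9.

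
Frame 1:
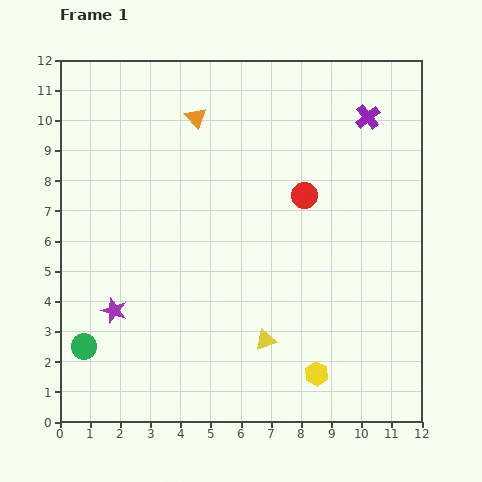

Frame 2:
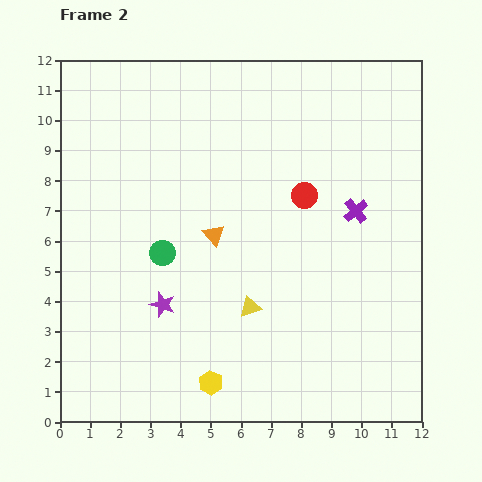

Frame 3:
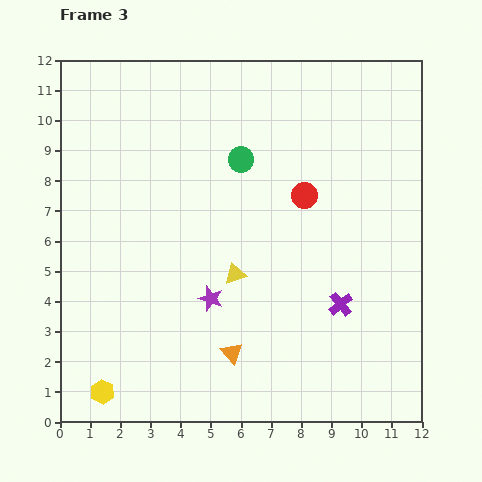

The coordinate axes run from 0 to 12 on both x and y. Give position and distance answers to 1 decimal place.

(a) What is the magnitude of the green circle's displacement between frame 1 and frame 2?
4.0

The green circle moved from (0.8, 2.5) to (3.4, 5.6), a distance of √(2.6² + 3.1²) ≈ 4.0.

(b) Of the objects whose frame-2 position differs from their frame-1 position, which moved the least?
the yellow triangle

(moved 1.2)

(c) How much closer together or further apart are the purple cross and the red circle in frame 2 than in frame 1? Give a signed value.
-1.5

Distance in frame 1: 3.3. Distance in frame 2: 1.8.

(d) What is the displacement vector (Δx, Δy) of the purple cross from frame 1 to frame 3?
(-0.9, -6.2)

The purple cross was at (10.2, 10.1) in frame 1 and (9.3, 3.9) in frame 3.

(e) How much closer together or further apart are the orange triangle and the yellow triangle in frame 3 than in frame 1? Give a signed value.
-5.1

Distance in frame 1: 7.7. Distance in frame 3: 2.6.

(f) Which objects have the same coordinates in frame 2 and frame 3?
the red circle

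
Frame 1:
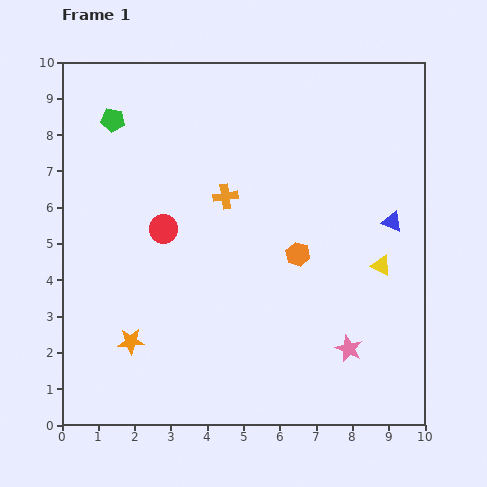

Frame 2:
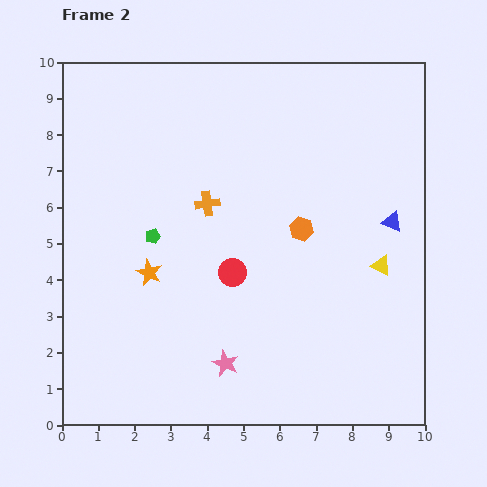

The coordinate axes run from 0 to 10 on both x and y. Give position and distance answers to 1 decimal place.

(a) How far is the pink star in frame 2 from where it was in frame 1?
3.4

The pink star moved from (7.9, 2.1) to (4.5, 1.7), a distance of √(3.4² + 0.4²) ≈ 3.4.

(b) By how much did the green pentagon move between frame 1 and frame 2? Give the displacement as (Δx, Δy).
(1.1, -3.2)

The green pentagon was at (1.4, 8.4) in frame 1 and (2.5, 5.2) in frame 2.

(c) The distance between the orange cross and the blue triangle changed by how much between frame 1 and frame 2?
+0.4

Distance in frame 1: 4.7. Distance in frame 2: 5.1.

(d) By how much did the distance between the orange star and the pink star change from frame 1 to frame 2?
-2.7

Distance in frame 1: 6.0. Distance in frame 2: 3.3.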